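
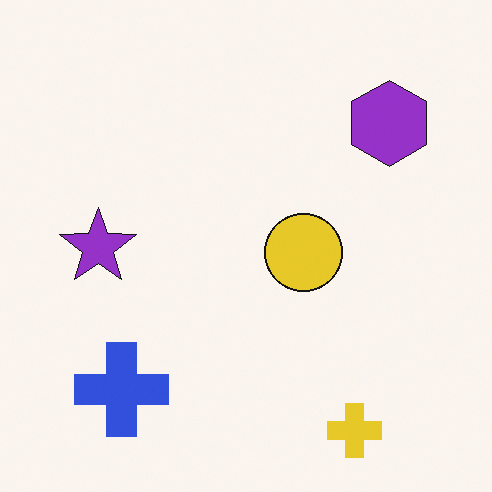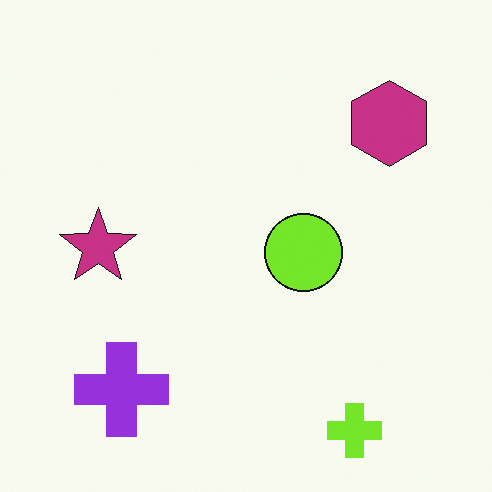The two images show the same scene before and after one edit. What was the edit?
The transformation is: hue-shifted by a small amount.

Every shape's color has rotated by the same amount around the hue wheel — a uniform hue shift.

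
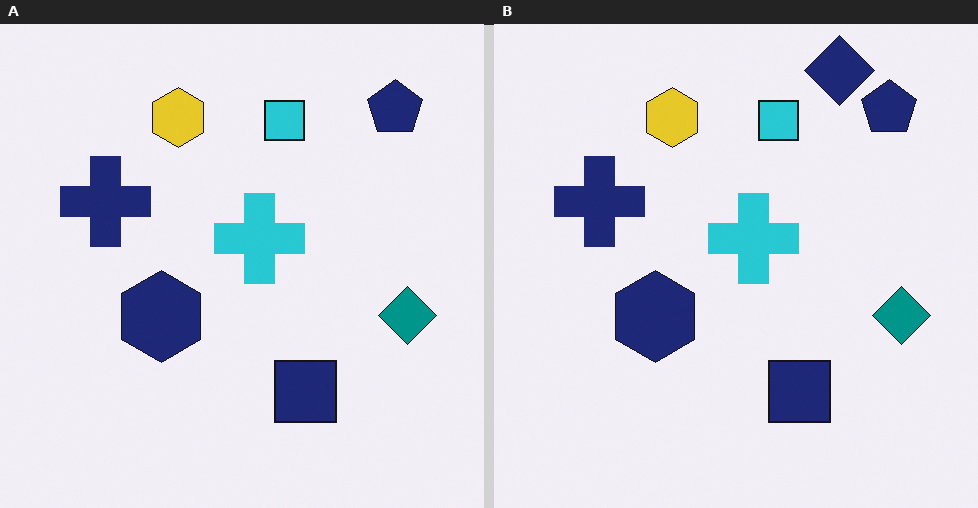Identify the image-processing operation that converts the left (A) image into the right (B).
It was overlaid with an additional navy diamond.

A navy diamond appears in the right (B) image that is absent from the left (A).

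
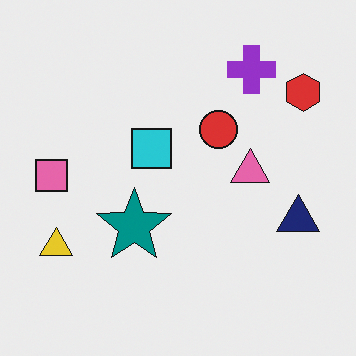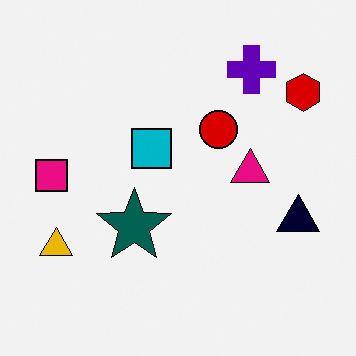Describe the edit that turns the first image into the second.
This is the original image given much higher contrast.

Tones are pushed away from mid-grey across the whole image — a global contrast change.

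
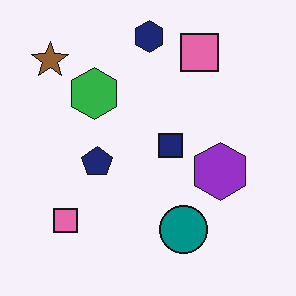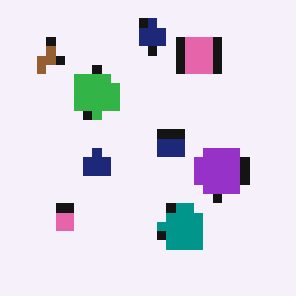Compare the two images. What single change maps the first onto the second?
Heavily pixelated into large blocks.

Shapes are reduced to large square blocks; fine edges and outlines are lost — a downscale-then-upscale (mosaic) effect.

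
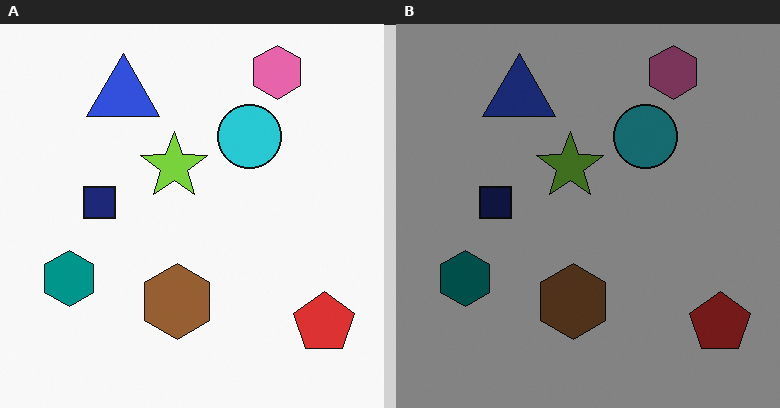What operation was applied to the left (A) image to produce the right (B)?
This is the original image darkened a lot.

Every pixel — background and shapes alike — is uniformly darkened.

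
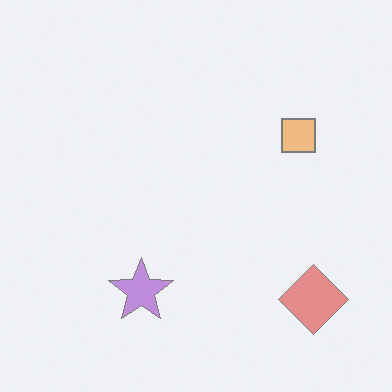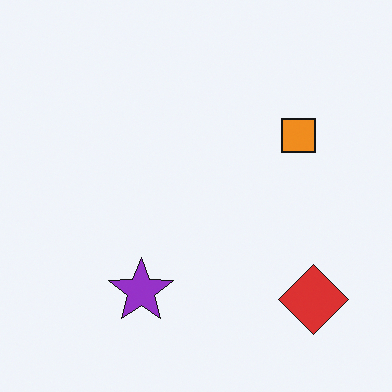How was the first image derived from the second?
Washed out (contrast reduced).

Tones are pushed toward mid-grey across the whole image — a global contrast change.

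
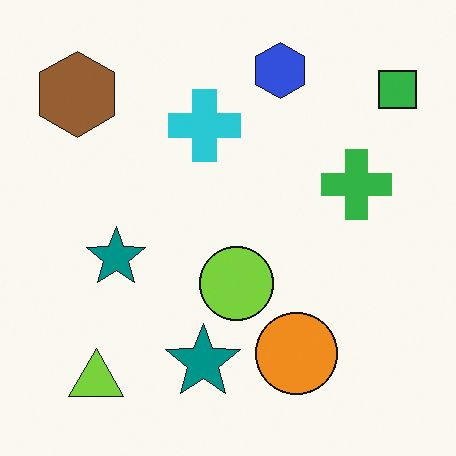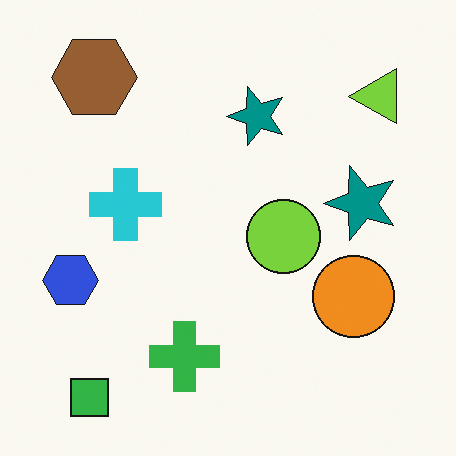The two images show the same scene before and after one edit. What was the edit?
The image was transposed (reflected across the top-left ↔ bottom-right diagonal).

Shapes have swapped their row and column positions — what was in the top-right is now in the bottom-left — a diagonal reflection.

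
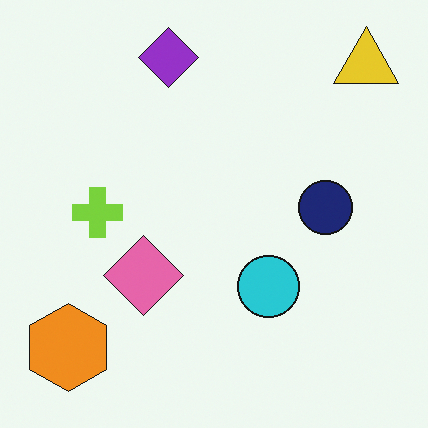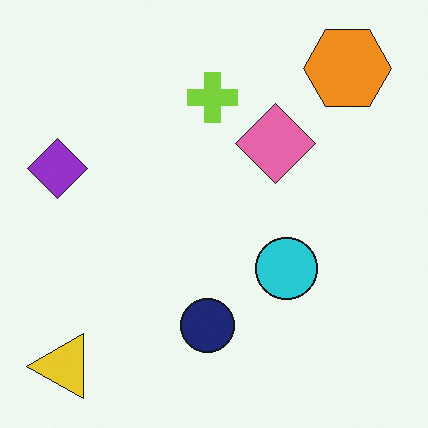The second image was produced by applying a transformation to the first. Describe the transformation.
The second image is the first transposed (reflected across the top-left ↔ bottom-right diagonal).

Shapes have swapped their row and column positions — what was in the top-right is now in the bottom-left — a diagonal reflection.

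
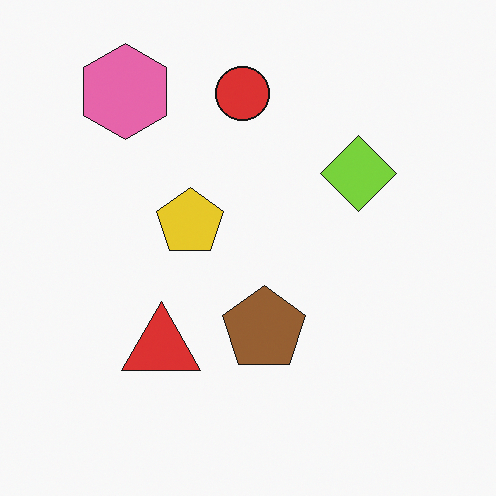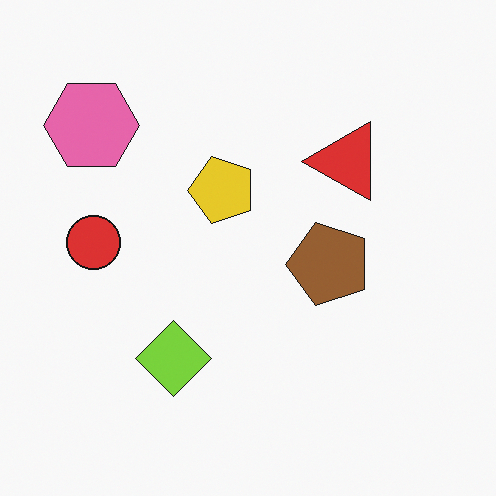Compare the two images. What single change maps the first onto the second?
It was transposed (reflected across the top-left ↔ bottom-right diagonal).

Shapes have swapped their row and column positions — what was in the top-right is now in the bottom-left — a diagonal reflection.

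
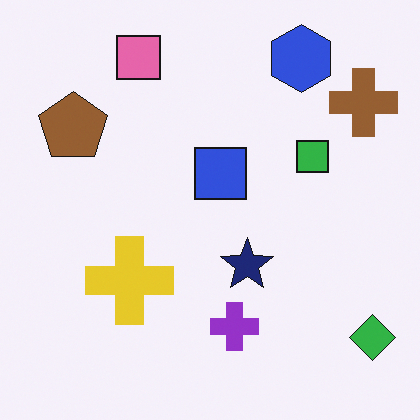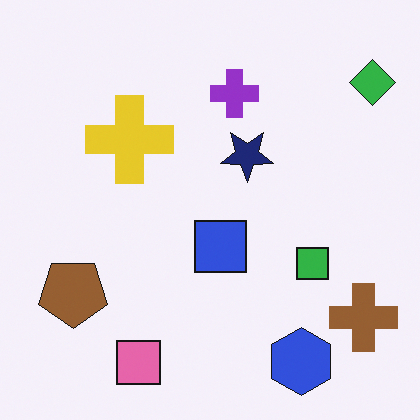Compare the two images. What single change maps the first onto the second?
It was flipped vertically (top ↔ bottom).

The pink square is in the top-left of the first image and the bottom-left of the second — shapes on opposite sides of the horizontal midline have swapped in a mirror flip.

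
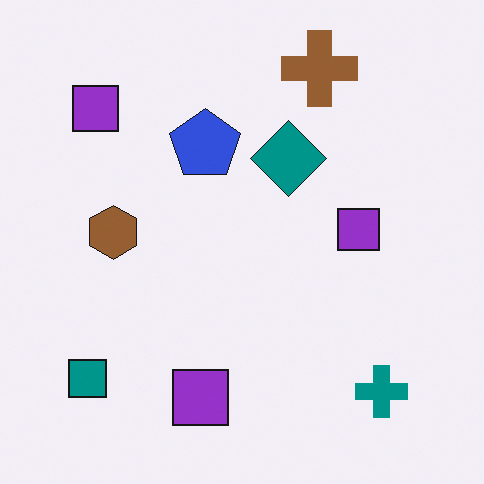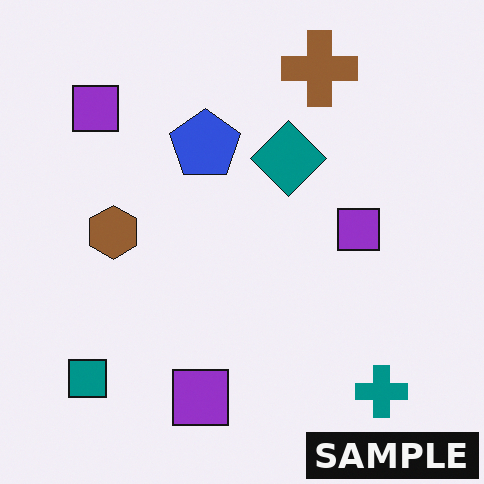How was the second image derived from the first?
Watermarked with the text "SAMPLE" in the lower-right corner.

A dark label reading "SAMPLE" appears in the lower-right corner.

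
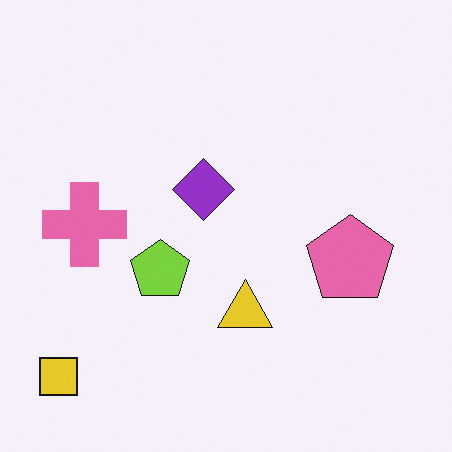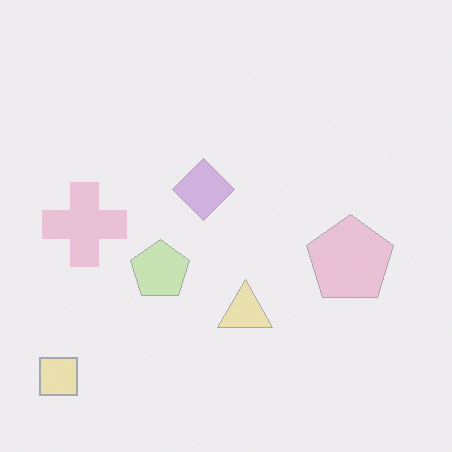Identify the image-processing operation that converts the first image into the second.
Washed out (contrast reduced).

Tones are pushed toward mid-grey across the whole image — a global contrast change.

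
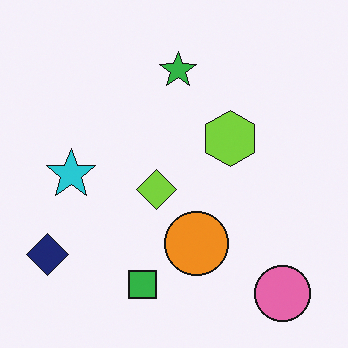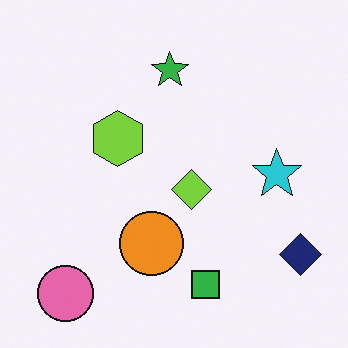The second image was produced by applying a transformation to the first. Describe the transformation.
The transformation is: flipped horizontally (left ↔ right).

The navy diamond is in the bottom-left of the first image and the bottom-right of the second — shapes on opposite sides of the vertical midline have swapped in a mirror flip.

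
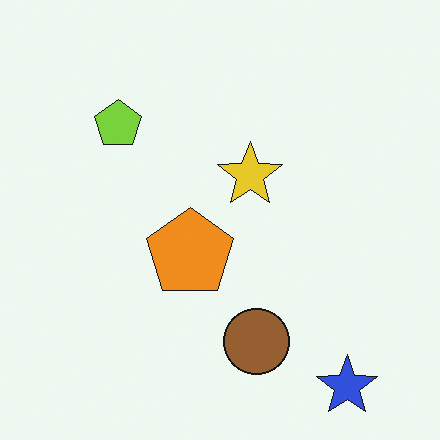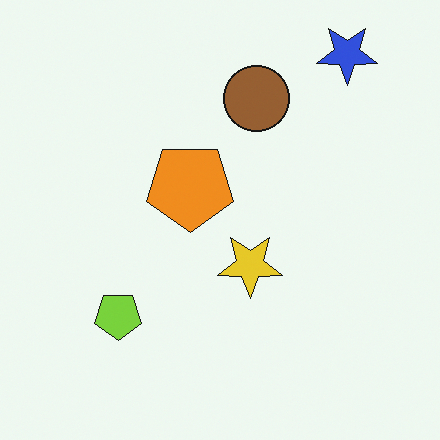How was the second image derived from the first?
Flipped vertically (top ↔ bottom).

The blue star is in the bottom-right of the first image and the top-right of the second — shapes on opposite sides of the horizontal midline have swapped in a mirror flip.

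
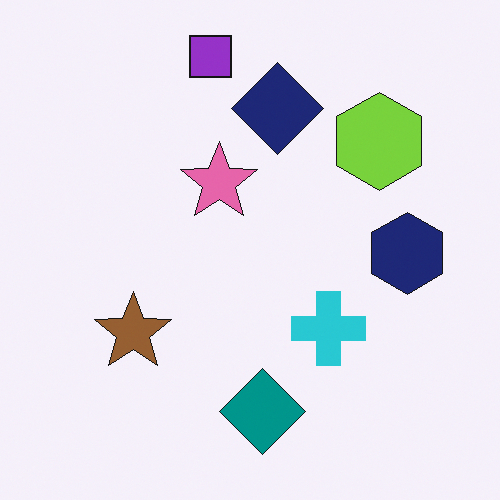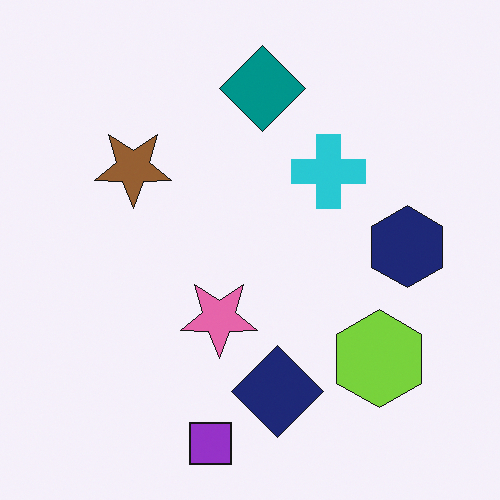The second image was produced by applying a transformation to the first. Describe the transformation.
This is the original image flipped vertically (top ↔ bottom).

The purple square is in the top of the first image and the bottom of the second — shapes on opposite sides of the horizontal midline have swapped in a mirror flip.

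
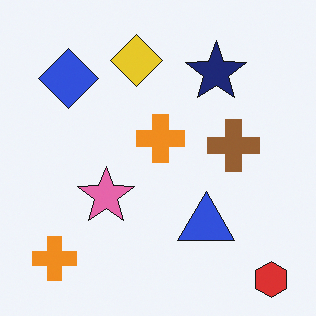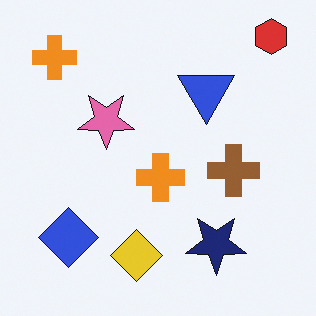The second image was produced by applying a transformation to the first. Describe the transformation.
Flipped vertically (top ↔ bottom).

The red hexagon is in the bottom-right of the first image and the top-right of the second — shapes on opposite sides of the horizontal midline have swapped in a mirror flip.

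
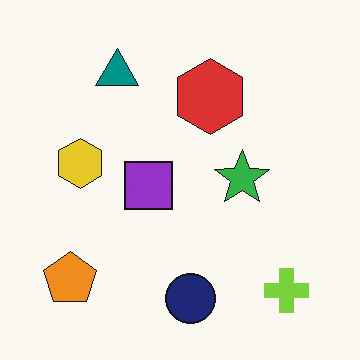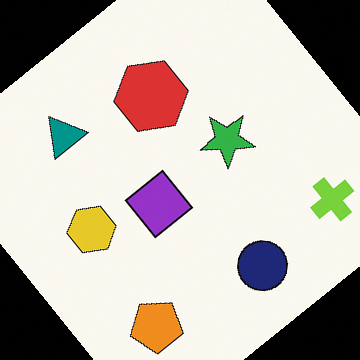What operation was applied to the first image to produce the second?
Rotated counter-clockwise by a large amount — several tens of degrees.

Every shape is tilted by the same angle and the image corners show triangular fill wedges — a whole-image rotation by a non-right angle.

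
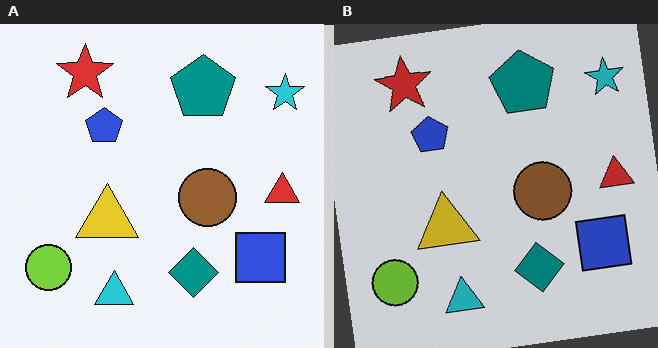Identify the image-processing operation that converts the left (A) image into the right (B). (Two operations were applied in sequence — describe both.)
The right (B) image is the left (A) rotated counter-clockwise by a few degrees, then darkened a little.

Every shape is tilted by the same angle and the image corners show triangular fill wedges — a whole-image rotation by a non-right angle. Every pixel — background and shapes alike — is uniformly darkened.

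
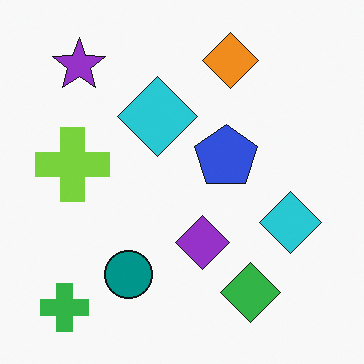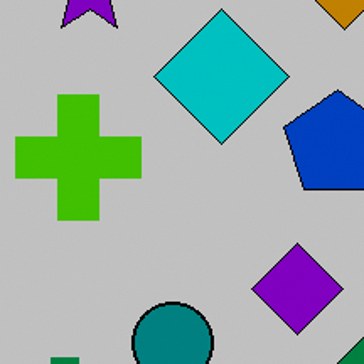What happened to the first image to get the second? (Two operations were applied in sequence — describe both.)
The transformation is: heavily posterized to just a handful of flat colors, then cropped tightly and scaled back up.

Each flat color has snapped to a coarser quantized level — most visibly, the near-white background has dropped to a flat grey. The visible shapes are larger and the field of view is narrower; shapes near the original edges may be partly or wholly outside the frame — a crop-and-rescale.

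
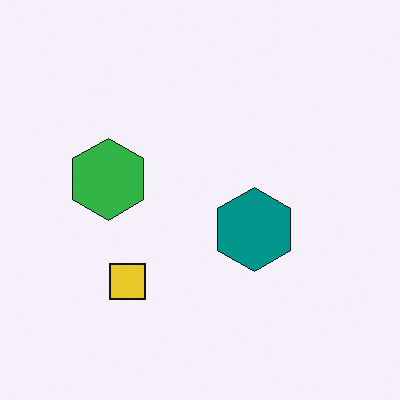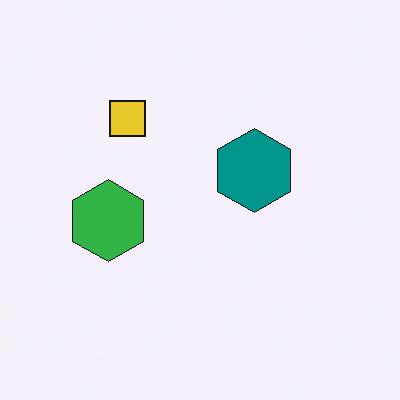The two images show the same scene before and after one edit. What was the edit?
This is the original image flipped vertically (top ↔ bottom).

The yellow square is in the bottom-left of the first image and the top-left of the second — shapes on opposite sides of the horizontal midline have swapped in a mirror flip.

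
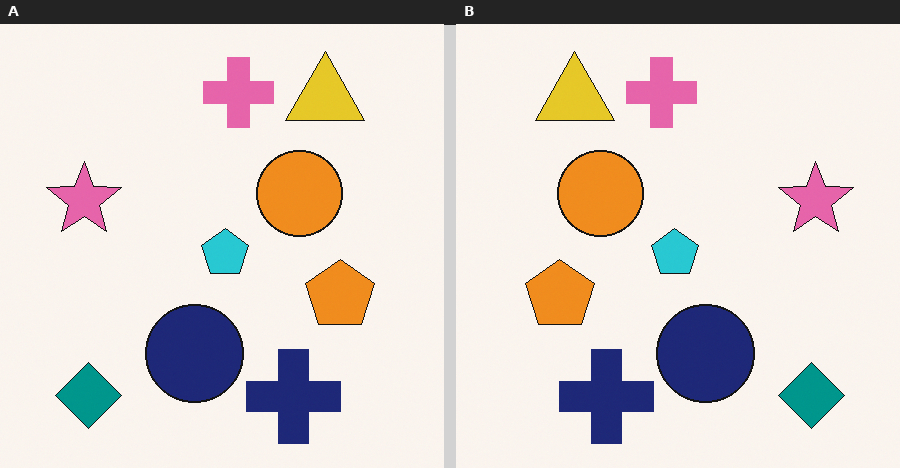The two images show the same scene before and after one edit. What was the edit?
The transformation is: flipped horizontally (left ↔ right).

The pink star is in the left of the left (A) image and the right of the right (B) — shapes on opposite sides of the vertical midline have swapped in a mirror flip.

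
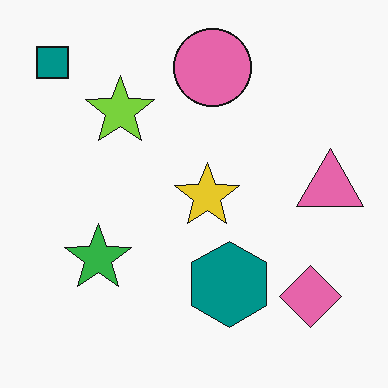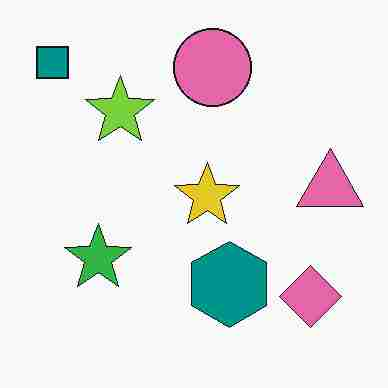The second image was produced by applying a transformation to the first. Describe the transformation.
It was heavily JPEG-compressed with obvious blocking artifacts.

Blocky 8×8 compression artifacts appear around shape edges and the flat background shows ringing — characteristic JPEG degradation.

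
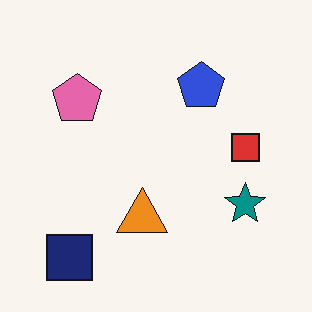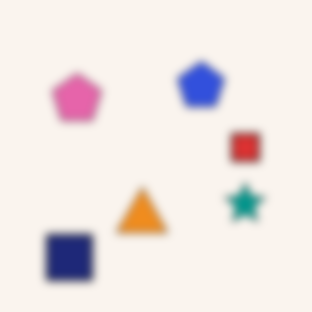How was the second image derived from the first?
Moderately blurred.

Shape edges and outlines are uniformly softened across the whole image.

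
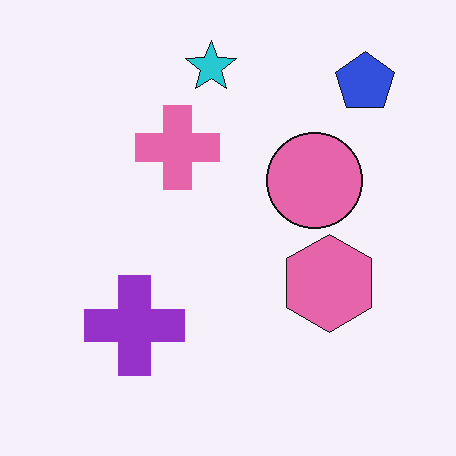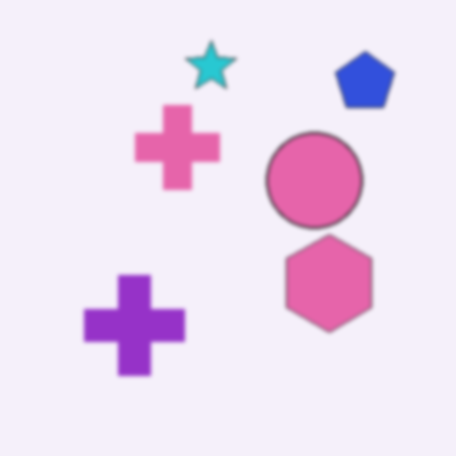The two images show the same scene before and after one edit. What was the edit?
This is the original image lightly blurred.

Shape edges and outlines are uniformly softened across the whole image.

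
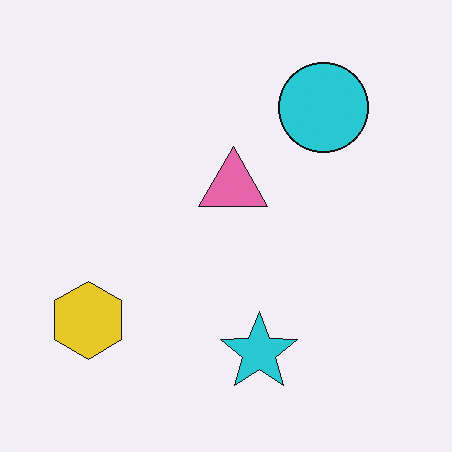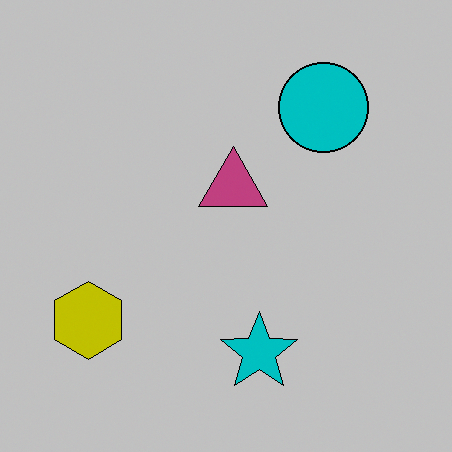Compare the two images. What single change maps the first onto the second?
This is the original image aggressively posterized.

Each flat color has snapped to a coarser quantized level — most visibly, the near-white background has dropped to a flat grey.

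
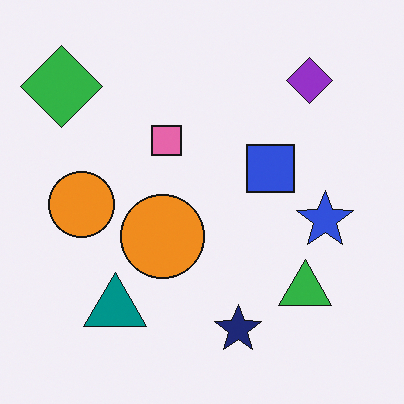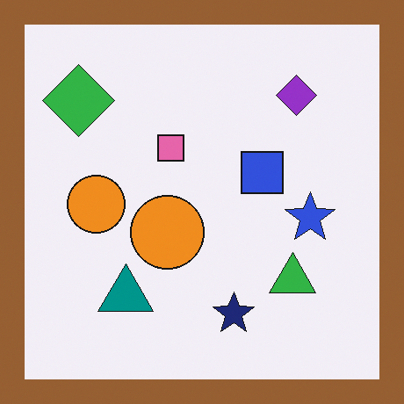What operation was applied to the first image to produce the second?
Framed with a brown border.

A solid brown frame runs around the edge of the second image, with the content slightly shrunk inside it.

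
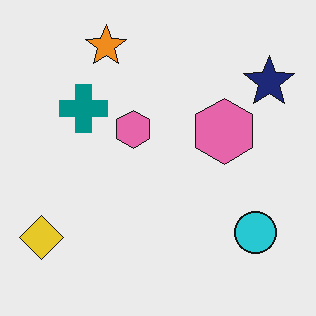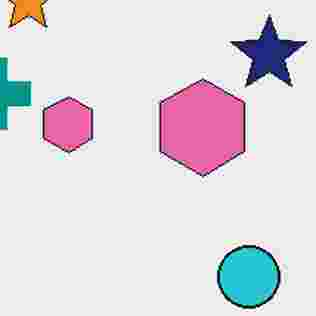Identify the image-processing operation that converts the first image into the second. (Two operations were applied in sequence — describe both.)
It was cropped slightly and scaled back up, then degraded with heavy JPEG compression.

The visible shapes are larger and the field of view is narrower; shapes near the original edges may be partly or wholly outside the frame — a crop-and-rescale. Blocky 8×8 compression artifacts appear around shape edges and the flat background shows ringing — characteristic JPEG degradation.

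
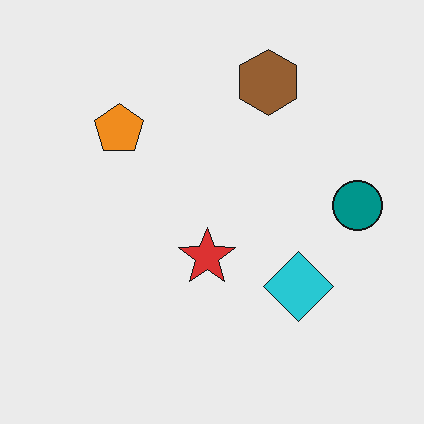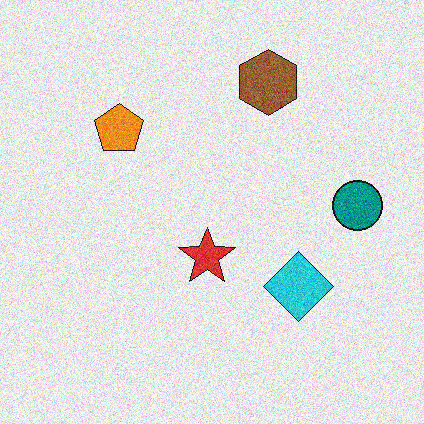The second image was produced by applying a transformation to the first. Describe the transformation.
The image was degraded with moderate additive noise.

Random speckle covers the whole image, including the flat background.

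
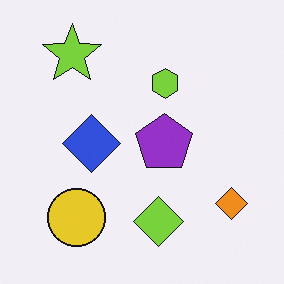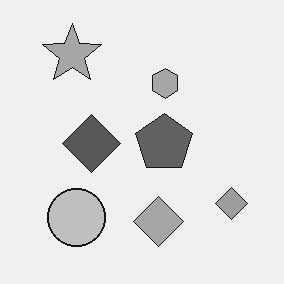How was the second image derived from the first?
The transformation is: converted to grayscale.

All color is removed — every shape is now a shade of grey.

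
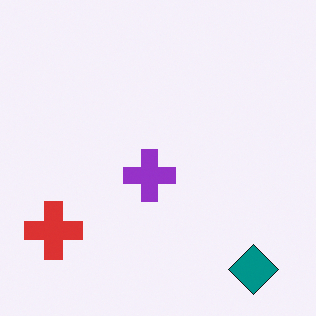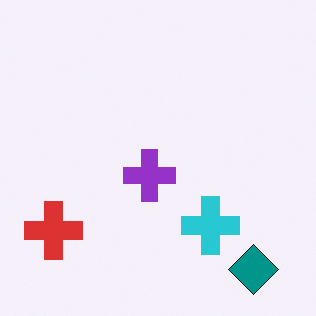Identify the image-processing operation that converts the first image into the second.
Overlaid with an additional cyan cross.

A cyan cross appears in the second image that is absent from the first.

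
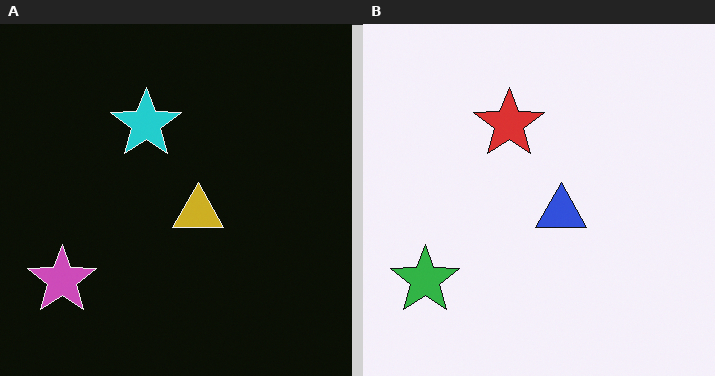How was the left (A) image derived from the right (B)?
The image was color-inverted (negative).

The light background has become dark and every shape's color is its complement — a photographic negative.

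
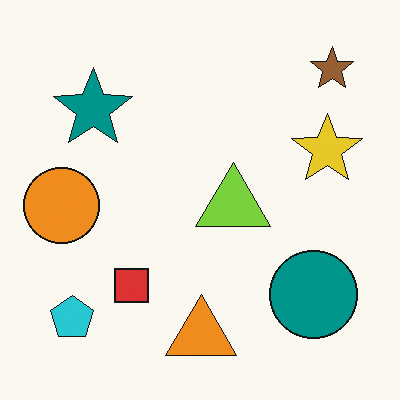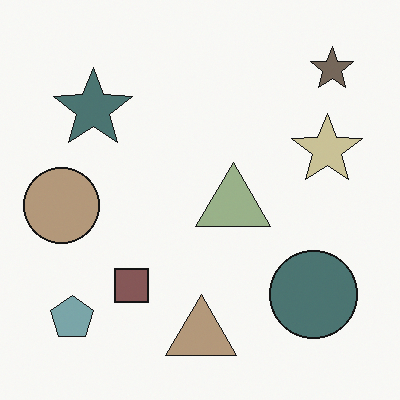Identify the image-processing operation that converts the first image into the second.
This is the original image heavily desaturated.

All colors are more muted and greyish — a global saturation change.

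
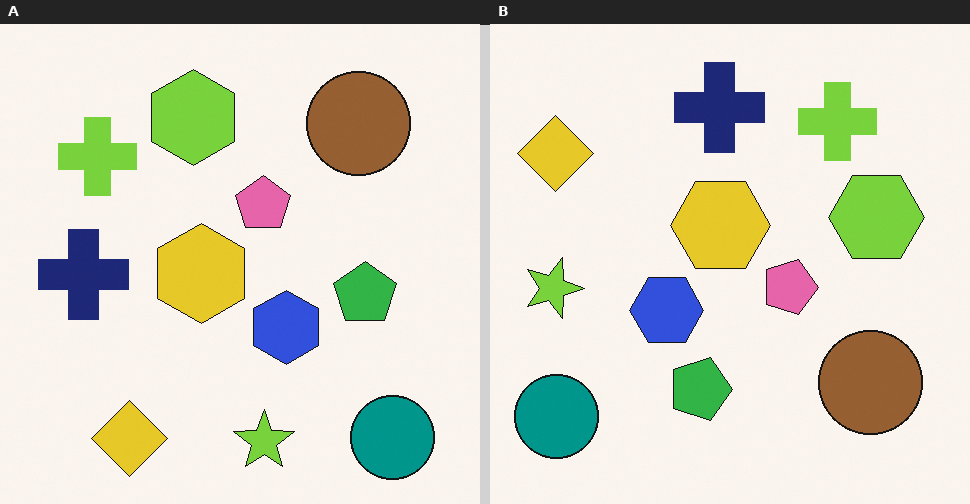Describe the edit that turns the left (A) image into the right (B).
It was rotated 90° clockwise.

The teal circle sits in the bottom-right of the left (A) image and the bottom-left of the right (B) — consistent with a whole-image 90° clockwise rotation.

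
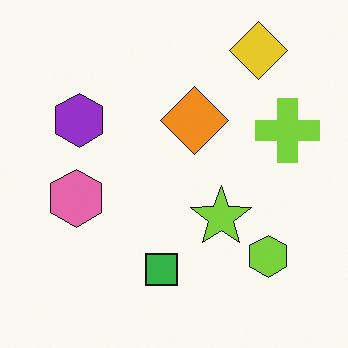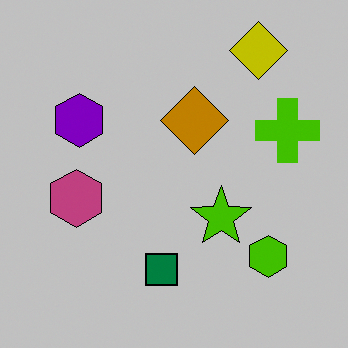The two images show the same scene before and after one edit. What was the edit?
The transformation is: heavily posterized to just a handful of flat colors.

Each flat color has snapped to a coarser quantized level — most visibly, the near-white background has dropped to a flat grey.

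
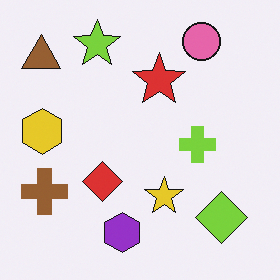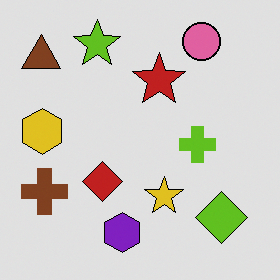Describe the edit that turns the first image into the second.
This is the original image moderately posterized.

Each flat color has snapped to a coarser quantized level — most visibly, the near-white background has dropped to a flat grey.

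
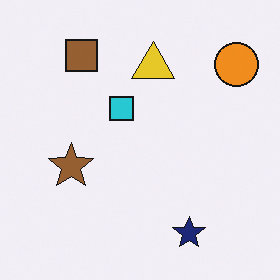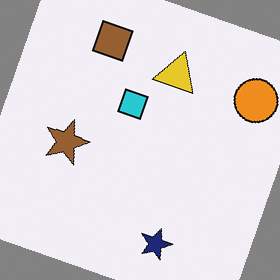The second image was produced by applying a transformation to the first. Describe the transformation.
The transformation is: rotated clockwise by a clearly visible amount.

Every shape is tilted by the same angle and the image corners show triangular fill wedges — a whole-image rotation by a non-right angle.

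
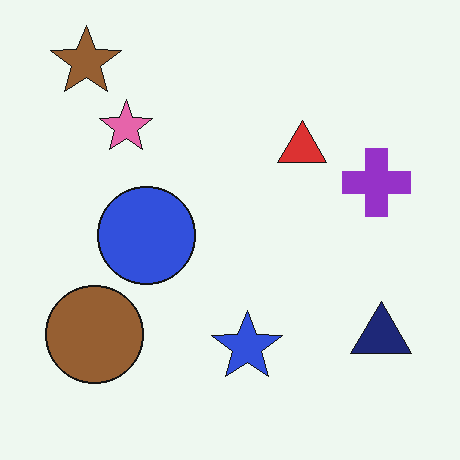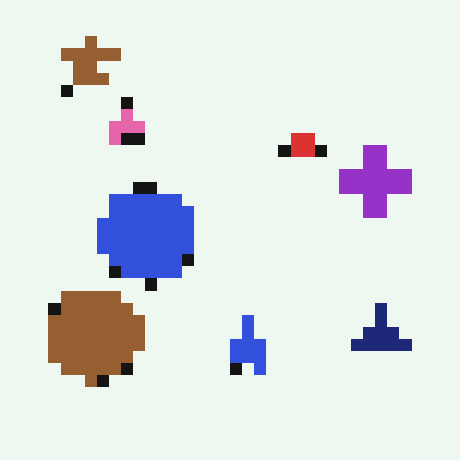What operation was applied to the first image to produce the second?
It was coarsely pixelated.

Shapes are reduced to large square blocks; fine edges and outlines are lost — a downscale-then-upscale (mosaic) effect.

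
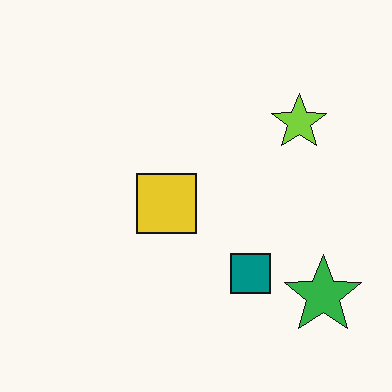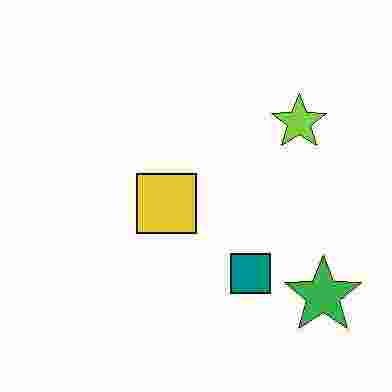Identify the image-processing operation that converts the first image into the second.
The transformation is: heavily JPEG-compressed with obvious blocking artifacts.

Blocky 8×8 compression artifacts appear around shape edges and the flat background shows ringing — characteristic JPEG degradation.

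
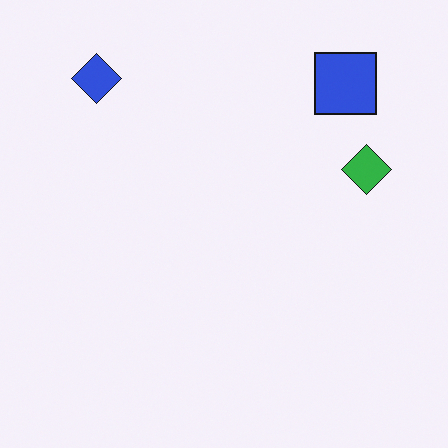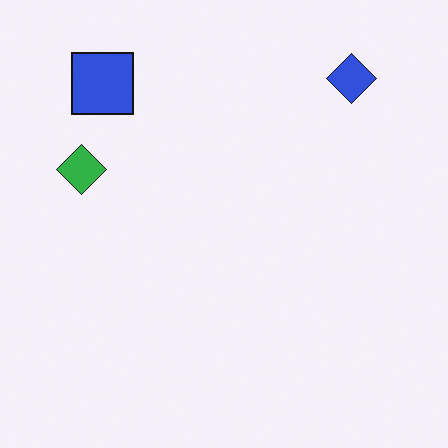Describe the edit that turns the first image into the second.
This is the original image flipped horizontally (left ↔ right).

The green diamond is in the right of the first image and the left of the second — shapes on opposite sides of the vertical midline have swapped in a mirror flip.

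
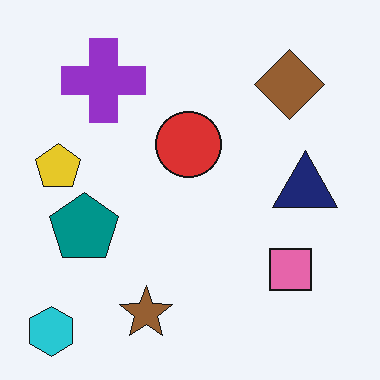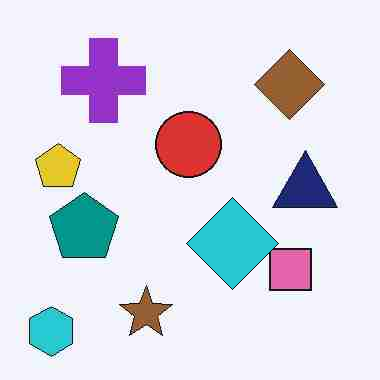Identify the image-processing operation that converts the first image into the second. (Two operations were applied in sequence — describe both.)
Heavily JPEG-compressed with obvious blocking artifacts, then overlaid with an additional cyan diamond.

Blocky 8×8 compression artifacts appear around shape edges and the flat background shows ringing — characteristic JPEG degradation. A cyan diamond appears in the second image that is absent from the first.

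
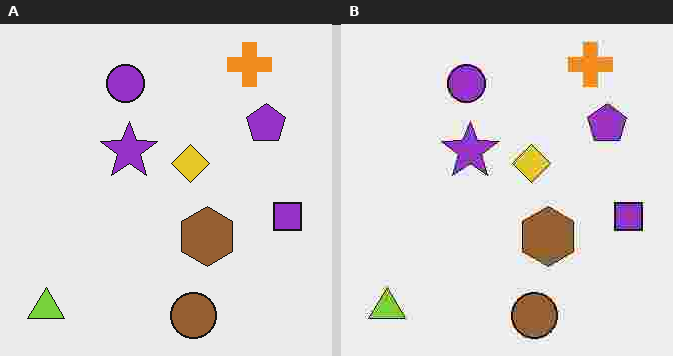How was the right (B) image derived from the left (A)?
The transformation is: degraded with heavy JPEG compression.

Blocky 8×8 compression artifacts appear around shape edges and the flat background shows ringing — characteristic JPEG degradation.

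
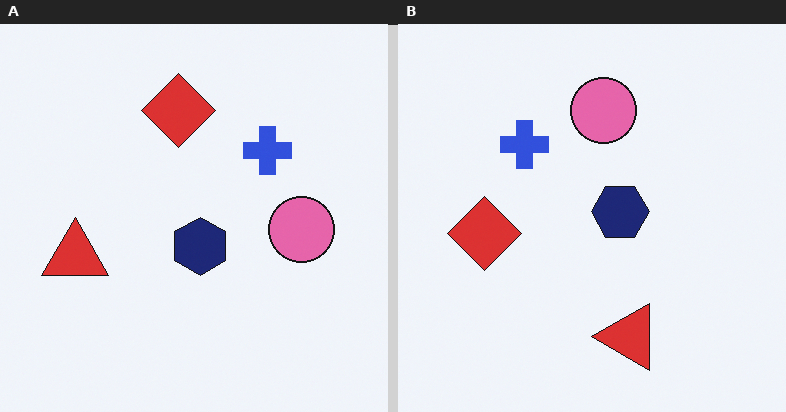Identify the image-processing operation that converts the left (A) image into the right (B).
This is the original image rotated 90° counter-clockwise.

The red triangle sits in the left of the left (A) image and the bottom of the right (B) — consistent with a whole-image 90° counter-clockwise rotation.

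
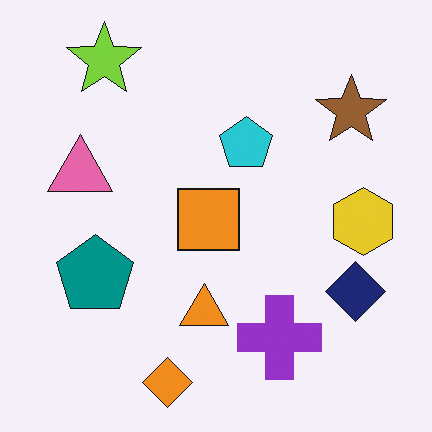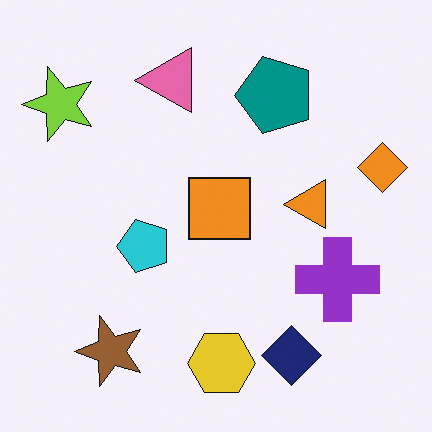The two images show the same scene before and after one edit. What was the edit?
The second image is the first transposed (reflected across the top-left ↔ bottom-right diagonal).

Shapes have swapped their row and column positions — what was in the top-right is now in the bottom-left — a diagonal reflection.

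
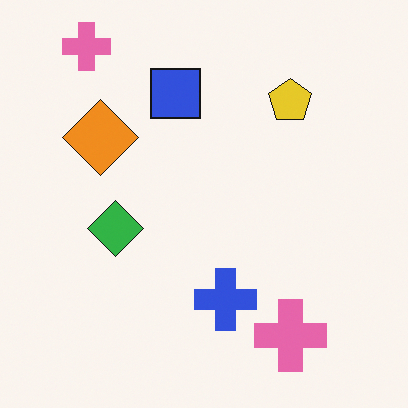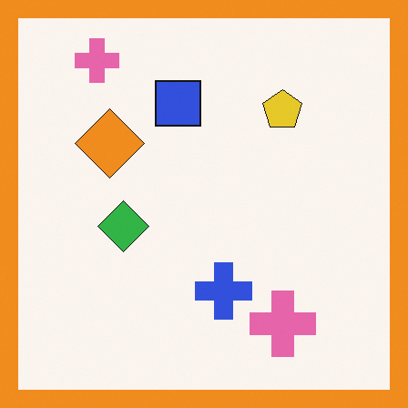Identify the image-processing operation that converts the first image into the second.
The image was framed with a orange border.

A solid orange frame runs around the edge of the second image, with the content slightly shrunk inside it.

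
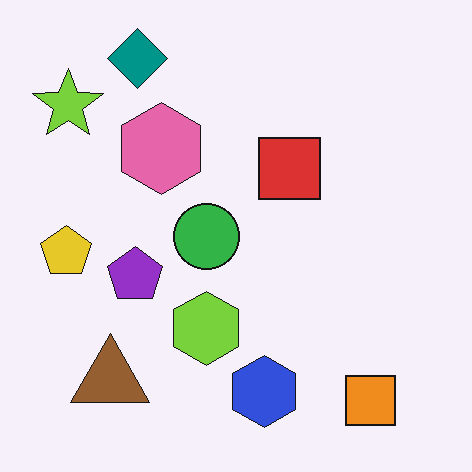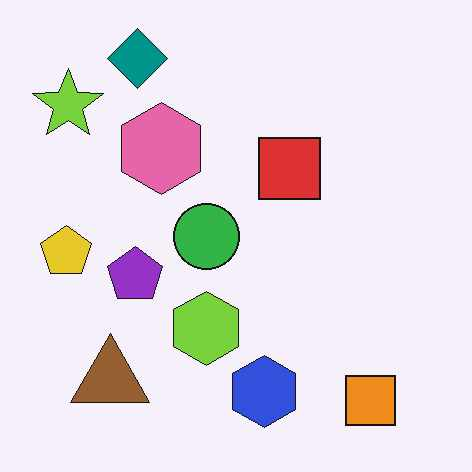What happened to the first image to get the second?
It was given moderate JPEG compression.

Blocky 8×8 compression artifacts appear around shape edges and the flat background shows ringing — characteristic JPEG degradation.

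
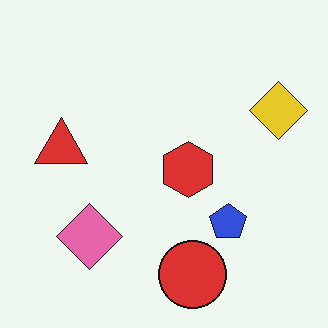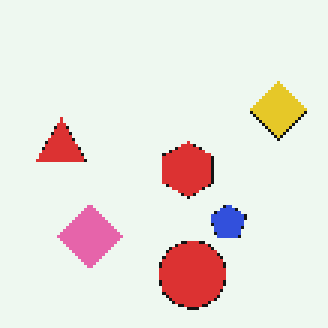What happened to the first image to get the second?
The image was mildly pixelated.

Shapes are reduced to large square blocks; fine edges and outlines are lost — a downscale-then-upscale (mosaic) effect.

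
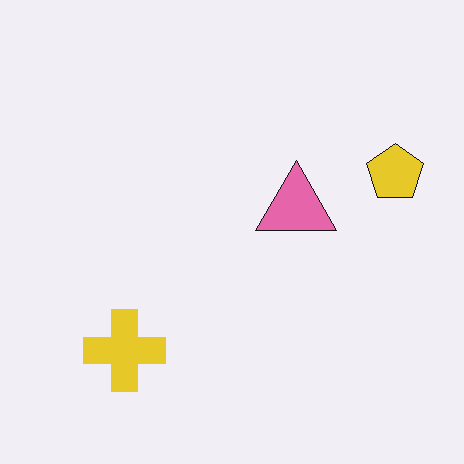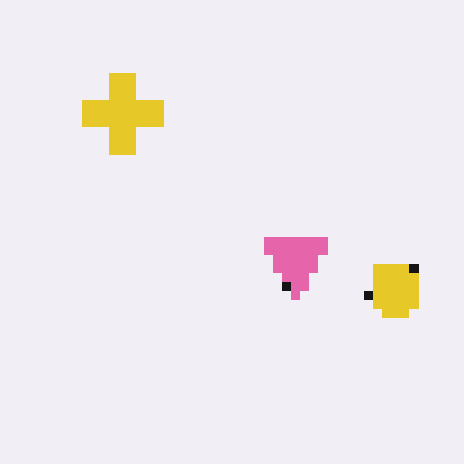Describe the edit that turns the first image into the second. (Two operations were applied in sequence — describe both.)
The image was flipped vertically (top ↔ bottom), then coarsely pixelated.

The yellow cross is in the bottom-left of the first image and the top-left of the second — shapes on opposite sides of the horizontal midline have swapped in a mirror flip. Shapes are reduced to large square blocks; fine edges and outlines are lost — a downscale-then-upscale (mosaic) effect.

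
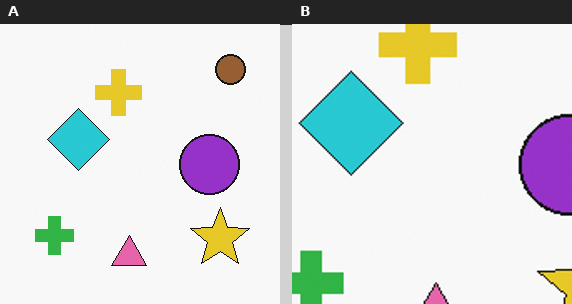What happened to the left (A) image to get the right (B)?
Cropped tightly and scaled back up.

The visible shapes are larger and the field of view is narrower; shapes near the original edges may be partly or wholly outside the frame — a crop-and-rescale.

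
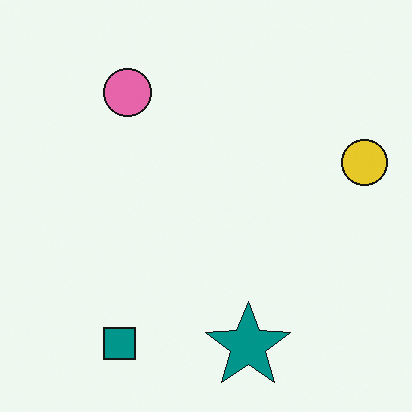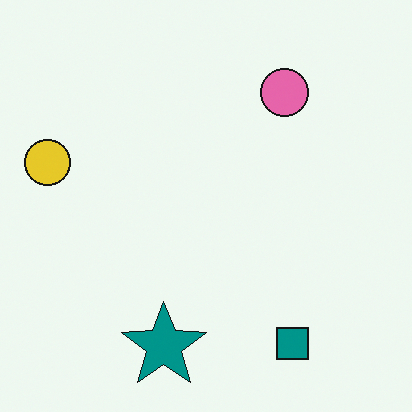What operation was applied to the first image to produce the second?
Flipped horizontally (left ↔ right).

The yellow circle is in the right of the first image and the left of the second — shapes on opposite sides of the vertical midline have swapped in a mirror flip.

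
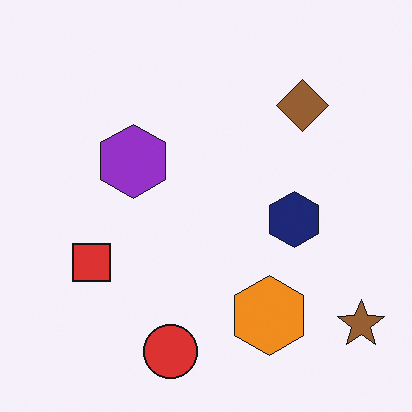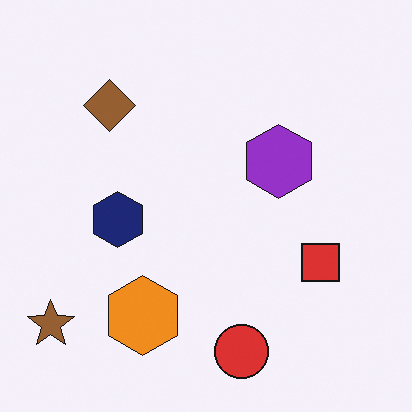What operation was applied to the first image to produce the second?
The transformation is: flipped horizontally (left ↔ right).

The brown star is in the bottom-right of the first image and the bottom-left of the second — shapes on opposite sides of the vertical midline have swapped in a mirror flip.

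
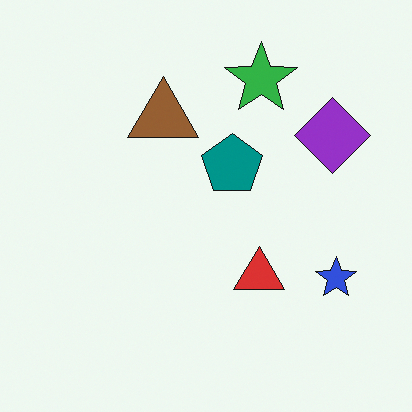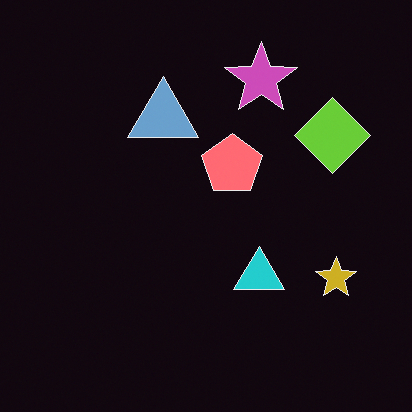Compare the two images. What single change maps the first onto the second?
Color-inverted (negative).

The light background has become dark and every shape's color is its complement — a photographic negative.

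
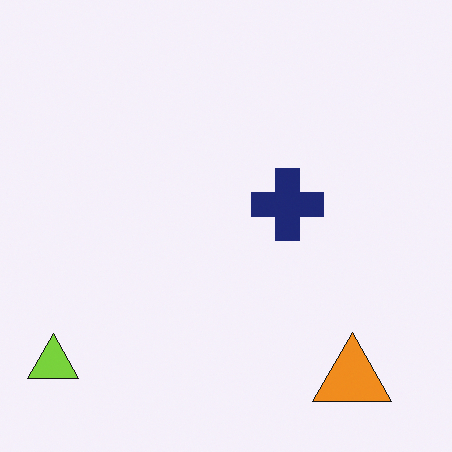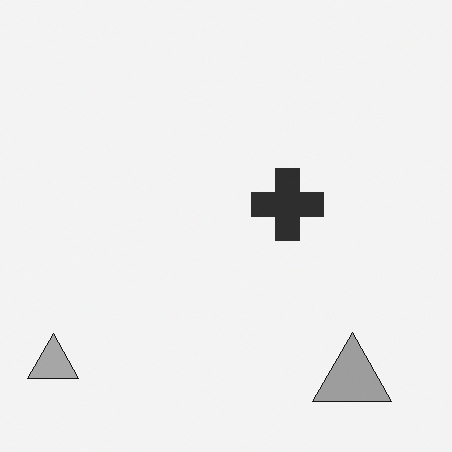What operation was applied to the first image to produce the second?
It was converted to grayscale.

All color is removed — every shape is now a shade of grey.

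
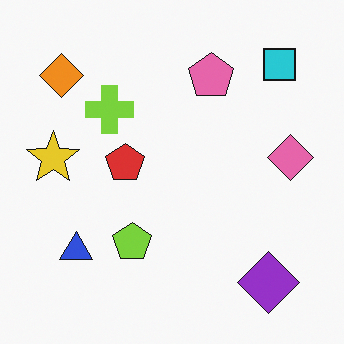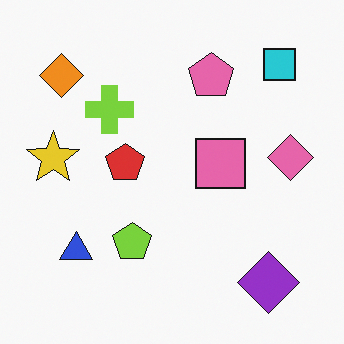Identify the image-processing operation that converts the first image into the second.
It was overlaid with an additional pink square.

A pink square appears in the second image that is absent from the first.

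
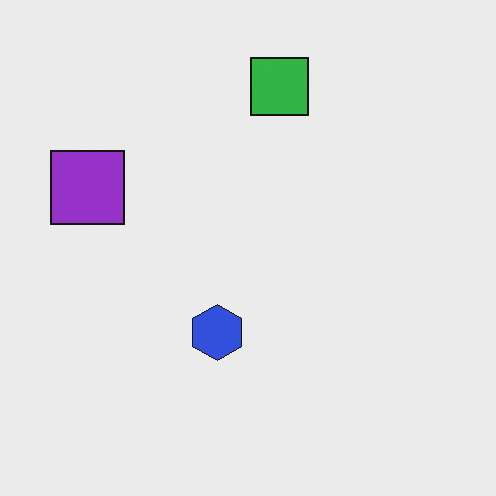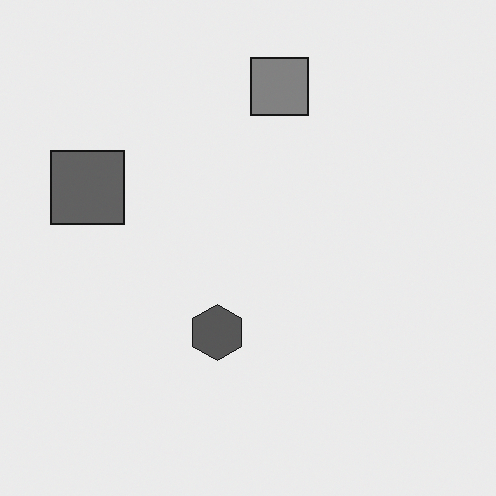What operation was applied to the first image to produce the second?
Converted to grayscale.

All color is removed — every shape is now a shade of grey.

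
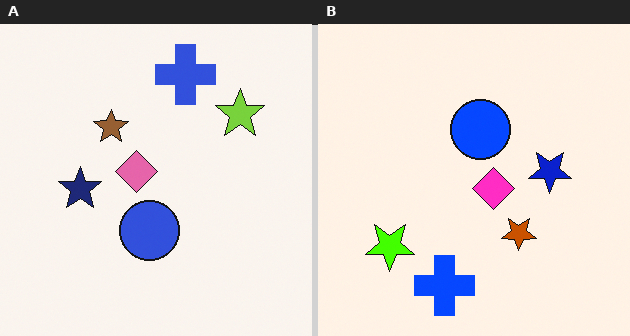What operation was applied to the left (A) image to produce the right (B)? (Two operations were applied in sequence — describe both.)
This is the original image made much more vivid (saturation change), then rotated 180°.

All colors are more vivid — a global saturation change. The blue cross sits in the top of the left (A) image and the bottom of the right (B) — consistent with a whole-image 180° rotation.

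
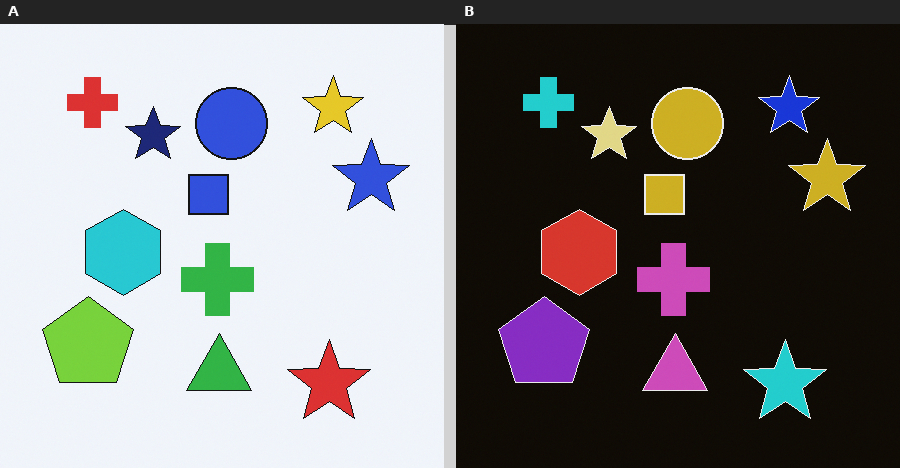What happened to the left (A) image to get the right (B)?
It was color-inverted (negative).

The light background has become dark and every shape's color is its complement — a photographic negative.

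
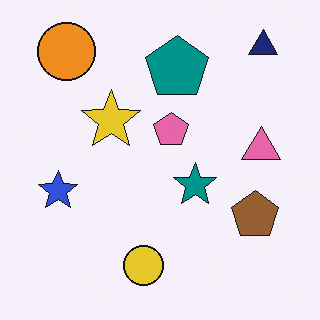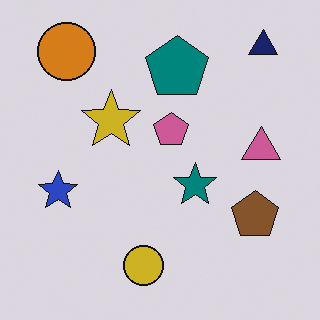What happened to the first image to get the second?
Slightly darkened.

Every pixel — background and shapes alike — is uniformly darkened.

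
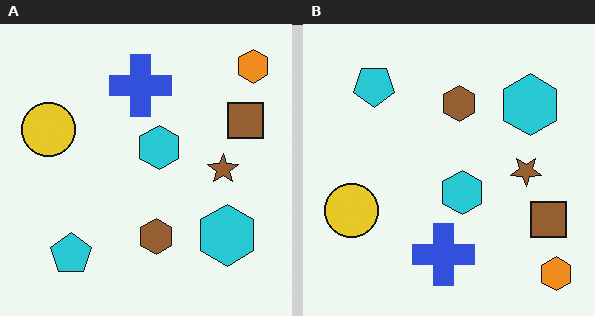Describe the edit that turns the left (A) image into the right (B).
The right (B) image is the left (A) flipped vertically (top ↔ bottom).

The orange hexagon is in the top-right of the left (A) image and the bottom-right of the right (B) — shapes on opposite sides of the horizontal midline have swapped in a mirror flip.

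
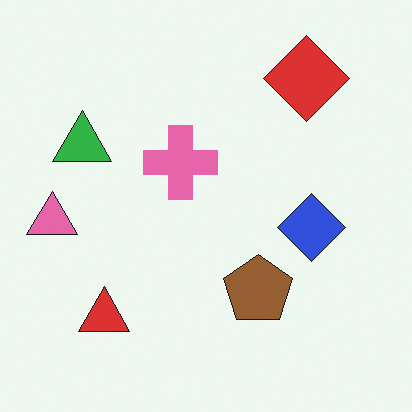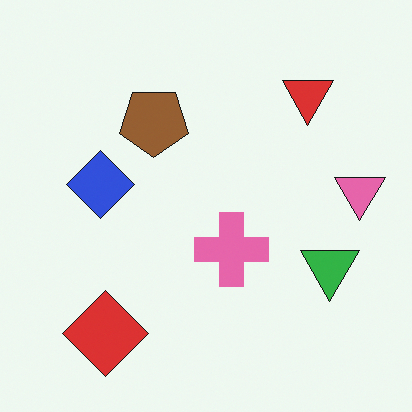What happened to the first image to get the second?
The transformation is: rotated 180°.

The red diamond sits in the top-right of the first image and the bottom-left of the second — consistent with a whole-image 180° rotation.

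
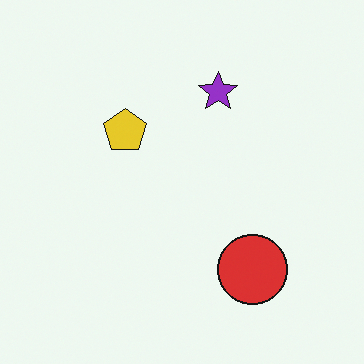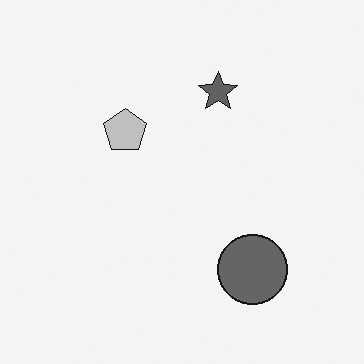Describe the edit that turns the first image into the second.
Converted to grayscale.

All color is removed — every shape is now a shade of grey.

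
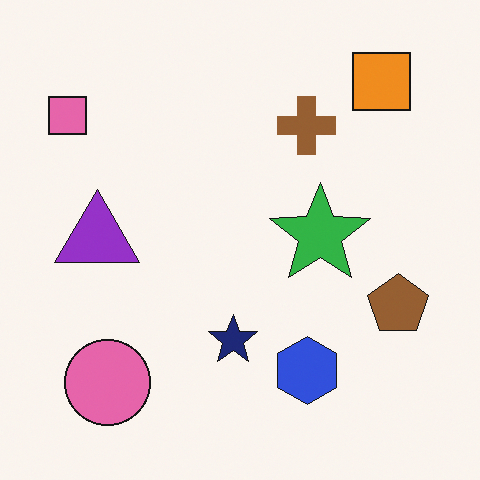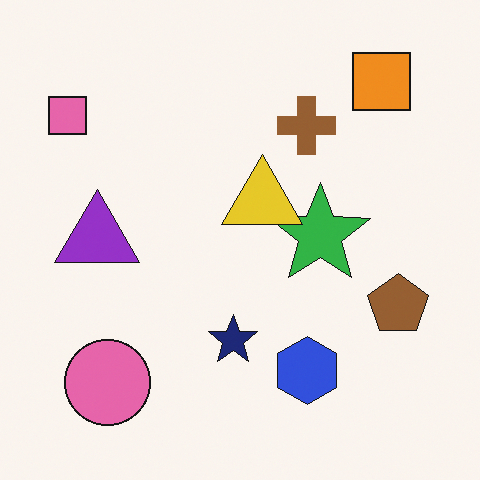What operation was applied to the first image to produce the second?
The image was overlaid with an additional yellow triangle.

A yellow triangle appears in the second image that is absent from the first.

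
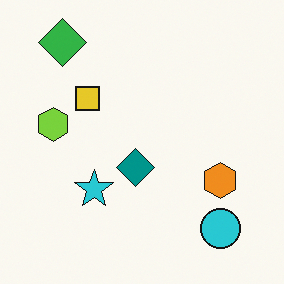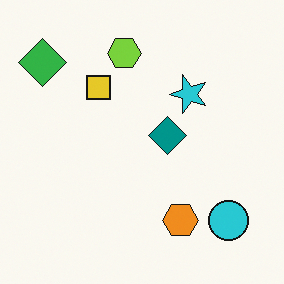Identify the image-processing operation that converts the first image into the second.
The transformation is: transposed (reflected across the top-left ↔ bottom-right diagonal).

Shapes have swapped their row and column positions — what was in the top-right is now in the bottom-left — a diagonal reflection.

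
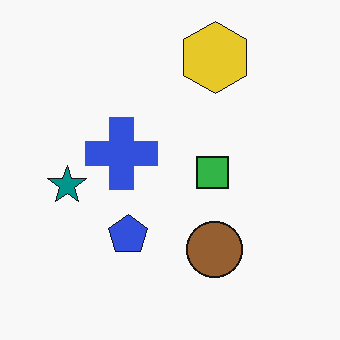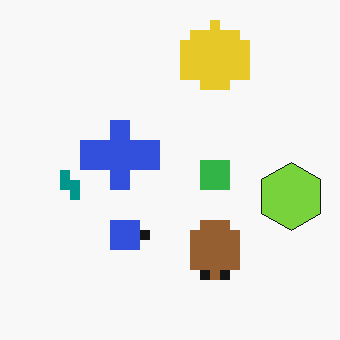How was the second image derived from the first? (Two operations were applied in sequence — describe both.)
The image was heavily pixelated into large blocks, then overlaid with an additional lime hexagon.

Shapes are reduced to large square blocks; fine edges and outlines are lost — a downscale-then-upscale (mosaic) effect. A lime hexagon appears in the second image that is absent from the first.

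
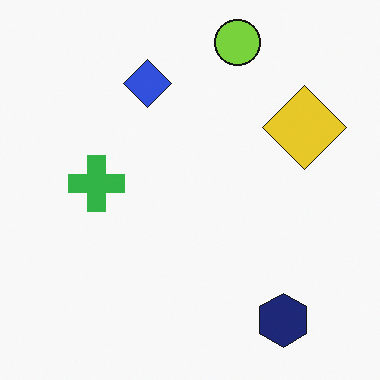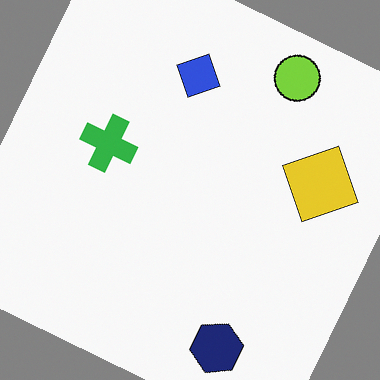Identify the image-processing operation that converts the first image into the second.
Rotated clockwise by a moderate amount.

Every shape is tilted by the same angle and the image corners show triangular fill wedges — a whole-image rotation by a non-right angle.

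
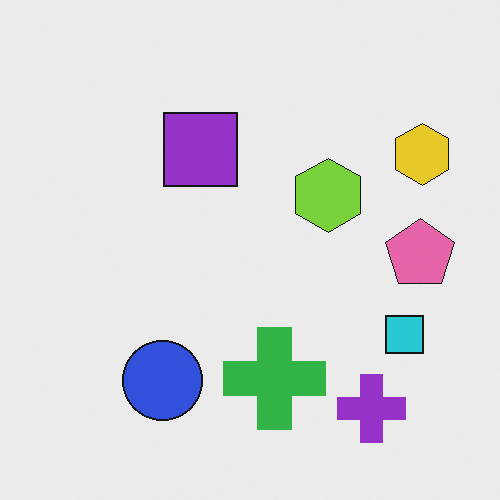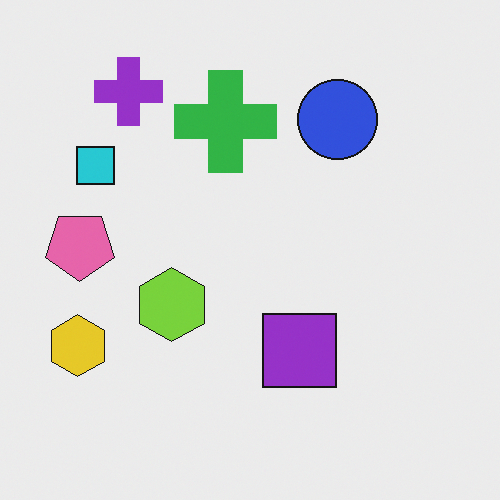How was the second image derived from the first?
The second image is the first rotated 180°.

The purple cross sits in the bottom-right of the first image and the top-left of the second — consistent with a whole-image 180° rotation.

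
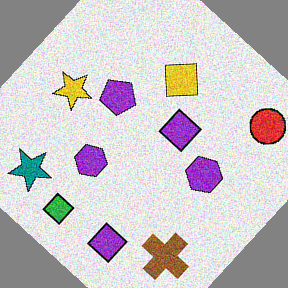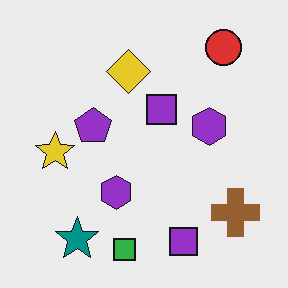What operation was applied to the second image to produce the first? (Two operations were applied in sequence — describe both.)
The image was degraded with moderate additive noise, then rotated clockwise by a large amount — several tens of degrees.

Random speckle covers the whole image, including the flat background. Every shape is tilted by the same angle and the image corners show triangular fill wedges — a whole-image rotation by a non-right angle.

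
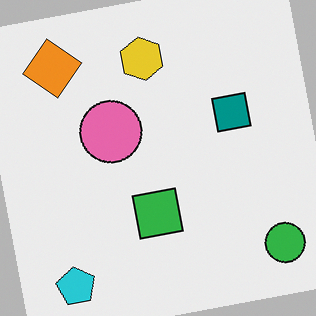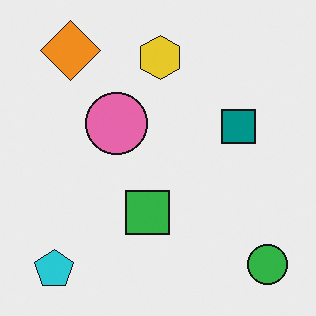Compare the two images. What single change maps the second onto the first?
This is the original image rotated counter-clockwise by a small amount.

Every shape is tilted by the same angle and the image corners show triangular fill wedges — a whole-image rotation by a non-right angle.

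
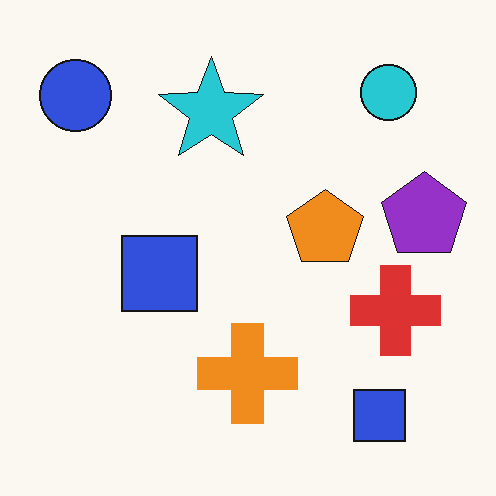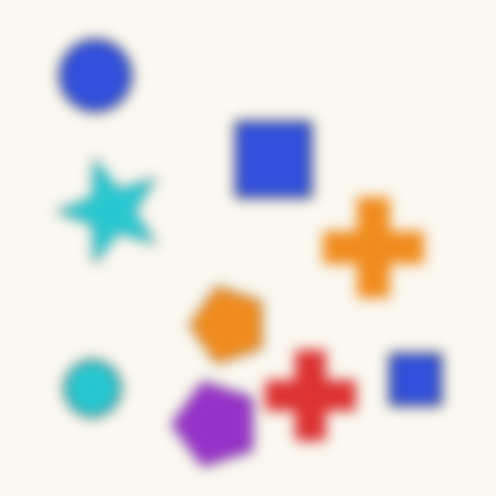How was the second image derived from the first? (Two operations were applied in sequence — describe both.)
The second image is the first transposed (reflected across the top-left ↔ bottom-right diagonal), then strongly gaussian-blurred.

Shapes have swapped their row and column positions — what was in the top-right is now in the bottom-left — a diagonal reflection. Shape edges and outlines are uniformly softened across the whole image.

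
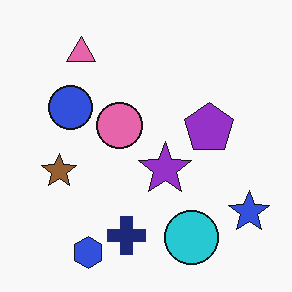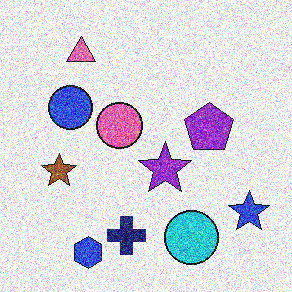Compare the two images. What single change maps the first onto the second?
The transformation is: degraded with heavy additive noise.

Random speckle covers the whole image, including the flat background.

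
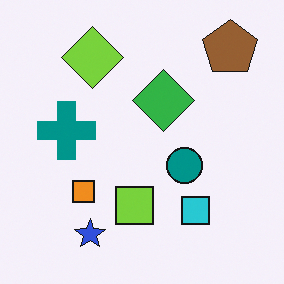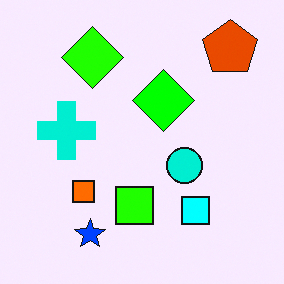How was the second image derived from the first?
Made much more vivid (saturation change).

All colors are more vivid — a global saturation change.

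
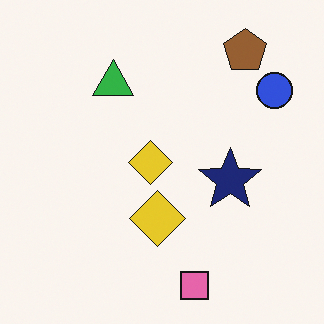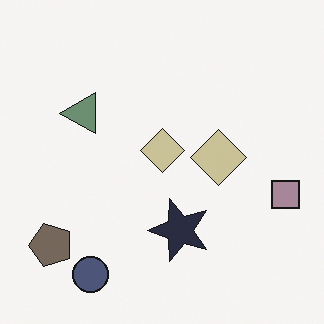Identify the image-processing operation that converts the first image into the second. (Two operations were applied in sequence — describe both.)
The transformation is: made much more muted (saturation change), then transposed (reflected across the top-left ↔ bottom-right diagonal).

All colors are more muted and greyish — a global saturation change. Shapes have swapped their row and column positions — what was in the top-right is now in the bottom-left — a diagonal reflection.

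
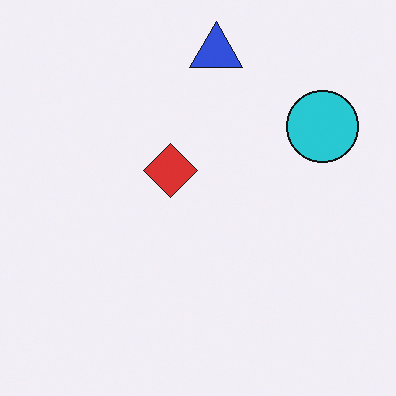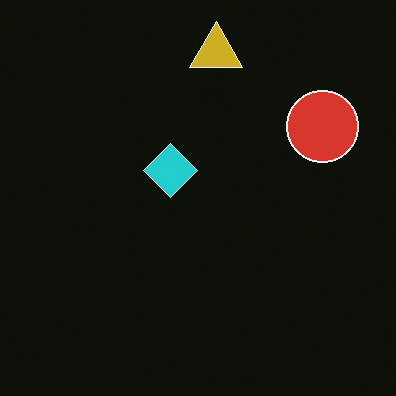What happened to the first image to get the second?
The transformation is: color-inverted (negative).

The light background has become dark and every shape's color is its complement — a photographic negative.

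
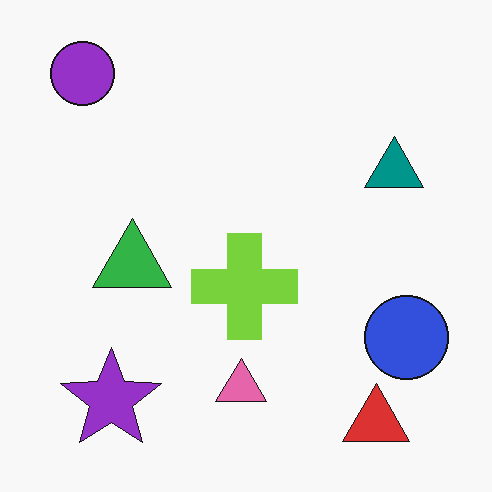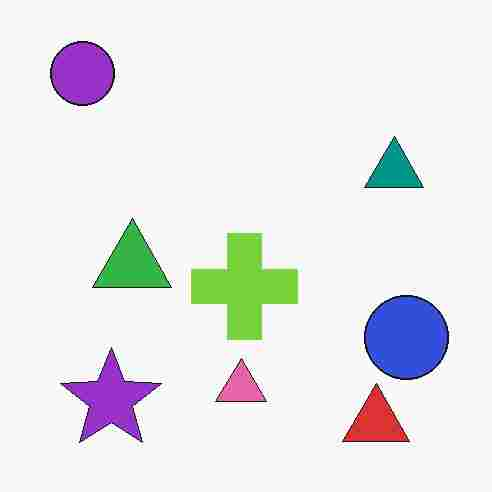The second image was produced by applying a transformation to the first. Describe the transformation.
The transformation is: degraded with heavy JPEG compression.

Blocky 8×8 compression artifacts appear around shape edges and the flat background shows ringing — characteristic JPEG degradation.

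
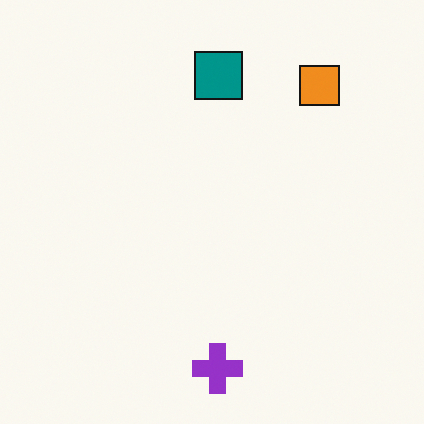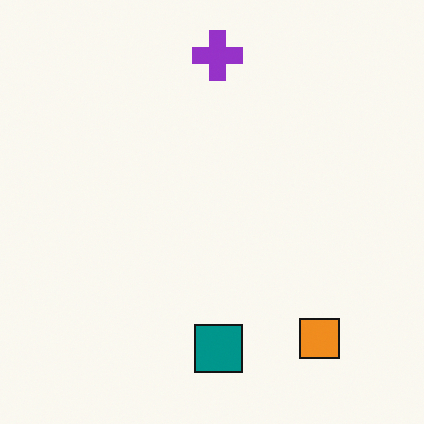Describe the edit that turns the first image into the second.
Flipped vertically (top ↔ bottom).

The purple cross is in the bottom of the first image and the top of the second — shapes on opposite sides of the horizontal midline have swapped in a mirror flip.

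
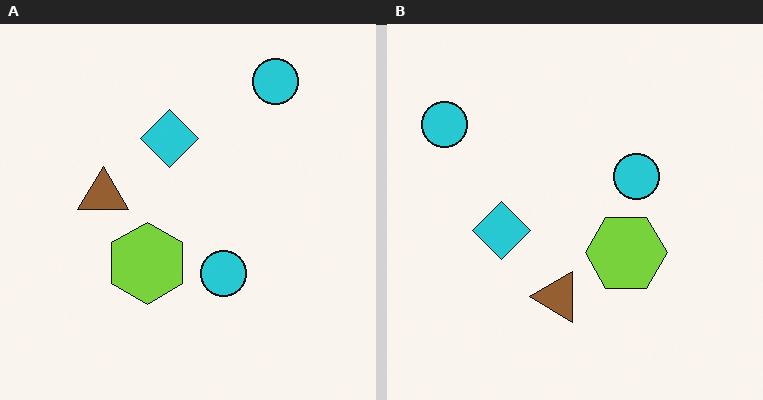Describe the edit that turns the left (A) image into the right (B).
This is the original image rotated 90° counter-clockwise.

The brown triangle sits in the left of the left (A) image and the bottom of the right (B) — consistent with a whole-image 90° counter-clockwise rotation.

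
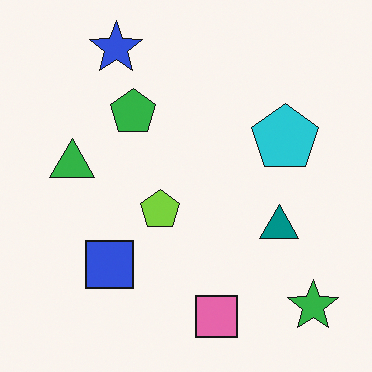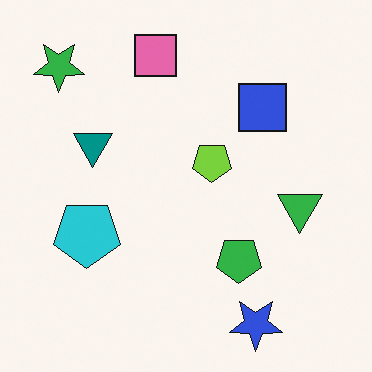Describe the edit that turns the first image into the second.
This is the original image rotated 180°.

The green star sits in the bottom-right of the first image and the top-left of the second — consistent with a whole-image 180° rotation.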